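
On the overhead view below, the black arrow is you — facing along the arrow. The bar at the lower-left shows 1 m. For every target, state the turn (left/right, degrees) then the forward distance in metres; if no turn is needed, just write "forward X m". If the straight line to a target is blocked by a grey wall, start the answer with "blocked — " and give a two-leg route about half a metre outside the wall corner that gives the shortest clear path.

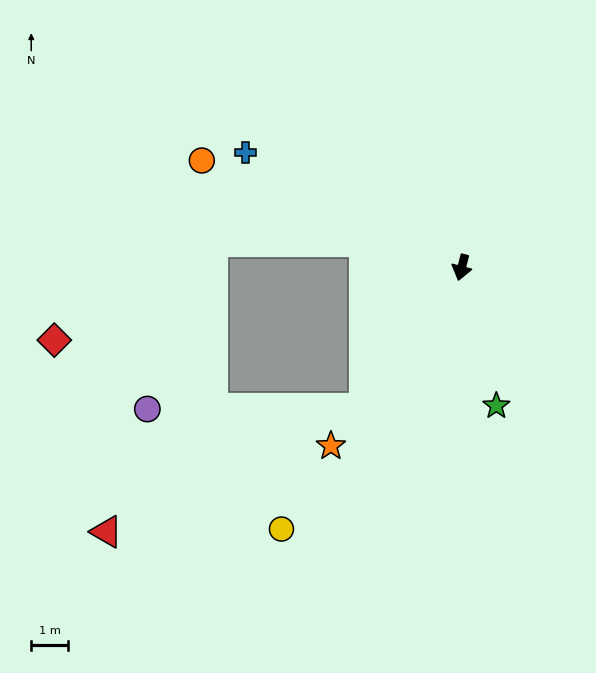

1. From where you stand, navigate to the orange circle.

turn right 98°, forward 7.6 m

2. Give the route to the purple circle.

blocked — turn right 20°, forward 4.7 m, then turn right 56°, forward 5.9 m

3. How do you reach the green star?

turn left 28°, forward 3.9 m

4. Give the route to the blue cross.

turn right 104°, forward 6.6 m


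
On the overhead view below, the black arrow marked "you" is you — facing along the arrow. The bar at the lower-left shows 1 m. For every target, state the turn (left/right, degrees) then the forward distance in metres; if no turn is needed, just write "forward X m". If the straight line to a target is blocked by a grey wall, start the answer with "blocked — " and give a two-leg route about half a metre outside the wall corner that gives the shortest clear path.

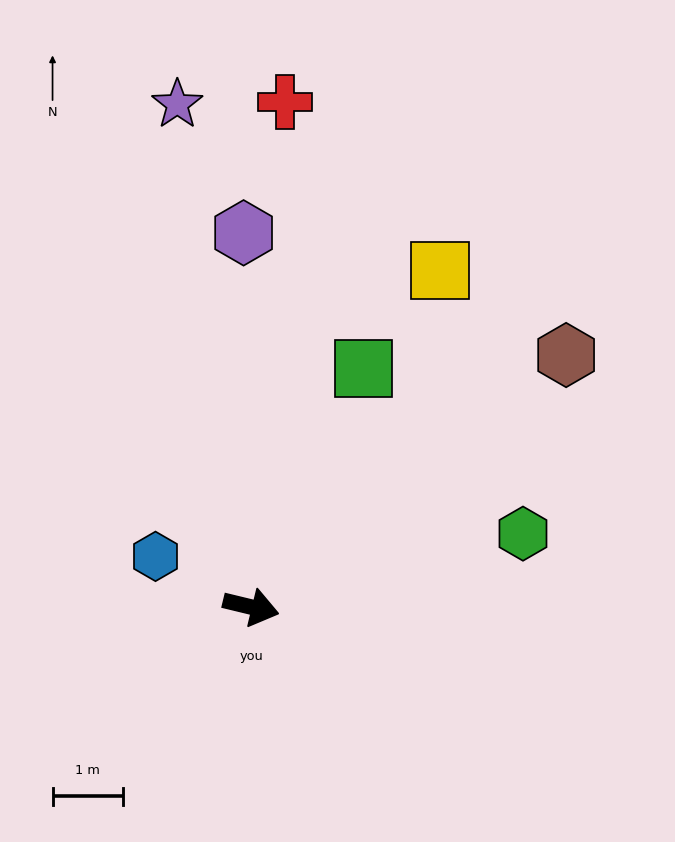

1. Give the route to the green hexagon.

turn left 29°, forward 4.0 m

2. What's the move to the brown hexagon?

turn left 52°, forward 5.7 m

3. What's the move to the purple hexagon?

turn left 105°, forward 5.3 m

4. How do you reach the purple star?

turn left 112°, forward 7.2 m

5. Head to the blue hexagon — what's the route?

turn left 166°, forward 1.5 m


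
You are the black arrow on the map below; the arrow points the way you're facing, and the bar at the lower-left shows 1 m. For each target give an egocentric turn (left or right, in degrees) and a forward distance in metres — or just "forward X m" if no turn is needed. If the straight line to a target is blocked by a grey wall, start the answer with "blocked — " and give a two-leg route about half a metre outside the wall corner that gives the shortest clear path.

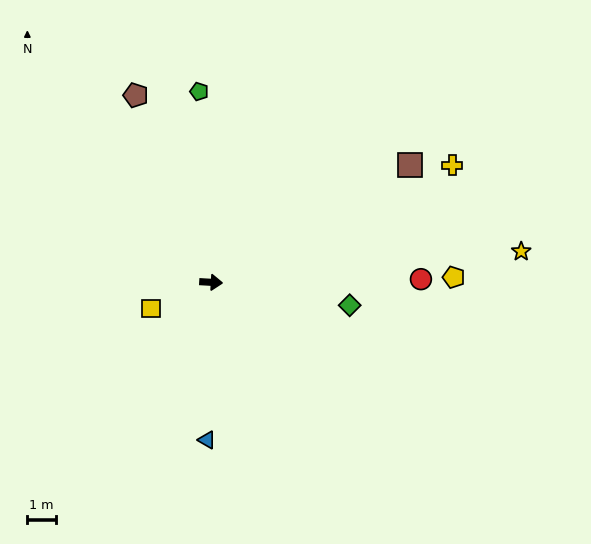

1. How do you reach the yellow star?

turn left 9°, forward 10.9 m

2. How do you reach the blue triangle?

turn right 88°, forward 5.5 m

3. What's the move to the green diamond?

turn right 6°, forward 4.9 m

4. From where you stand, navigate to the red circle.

turn left 4°, forward 7.3 m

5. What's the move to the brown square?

turn left 34°, forward 8.1 m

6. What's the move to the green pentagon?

turn left 97°, forward 6.7 m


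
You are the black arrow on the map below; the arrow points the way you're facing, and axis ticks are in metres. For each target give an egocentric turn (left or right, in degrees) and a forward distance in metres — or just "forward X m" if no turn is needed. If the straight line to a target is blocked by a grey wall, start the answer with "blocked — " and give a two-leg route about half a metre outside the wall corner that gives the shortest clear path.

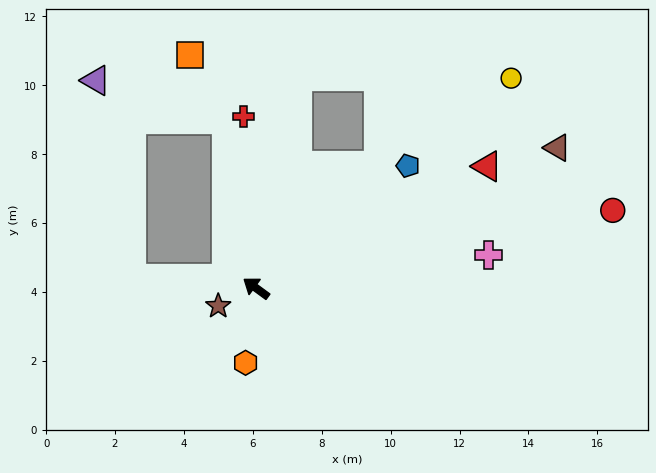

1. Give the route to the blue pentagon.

turn right 105°, forward 5.7 m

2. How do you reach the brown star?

turn left 62°, forward 1.2 m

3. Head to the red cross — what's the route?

turn right 50°, forward 5.0 m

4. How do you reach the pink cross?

turn right 136°, forward 6.8 m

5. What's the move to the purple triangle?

blocked — turn right 44°, forward 5.0 m, then turn left 64°, forward 4.0 m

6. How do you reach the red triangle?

turn right 116°, forward 7.6 m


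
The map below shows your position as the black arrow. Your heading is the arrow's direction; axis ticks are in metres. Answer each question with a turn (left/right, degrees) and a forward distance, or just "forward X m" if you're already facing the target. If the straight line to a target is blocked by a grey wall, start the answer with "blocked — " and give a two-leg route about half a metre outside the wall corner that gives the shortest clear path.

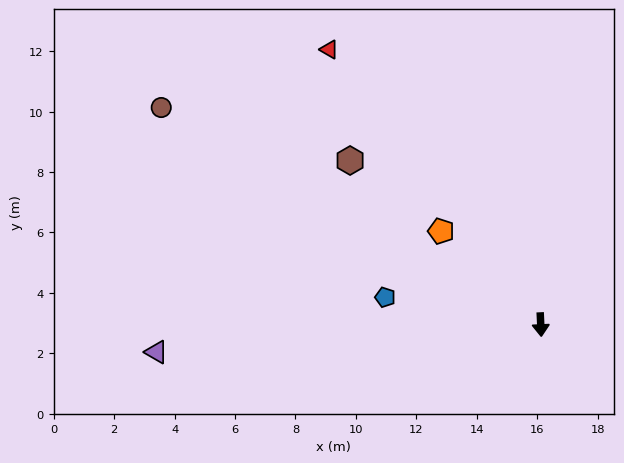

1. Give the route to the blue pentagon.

turn right 103°, forward 5.2 m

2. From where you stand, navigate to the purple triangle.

turn right 89°, forward 12.8 m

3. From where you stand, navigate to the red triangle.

turn right 145°, forward 11.5 m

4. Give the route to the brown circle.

turn right 122°, forward 14.5 m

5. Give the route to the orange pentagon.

turn right 136°, forward 4.5 m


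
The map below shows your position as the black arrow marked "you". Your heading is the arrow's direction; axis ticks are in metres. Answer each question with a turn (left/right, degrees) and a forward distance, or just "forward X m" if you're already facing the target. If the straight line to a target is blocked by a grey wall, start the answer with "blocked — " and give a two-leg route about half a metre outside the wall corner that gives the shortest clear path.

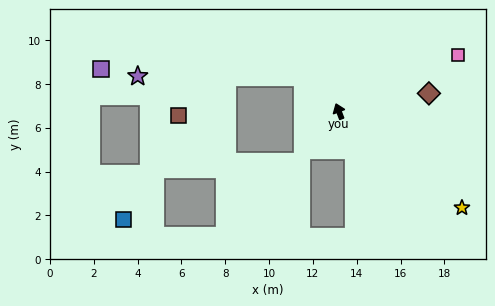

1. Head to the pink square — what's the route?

turn right 86°, forward 6.0 m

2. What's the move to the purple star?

blocked — turn left 25°, forward 2.3 m, then turn left 44°, forward 7.5 m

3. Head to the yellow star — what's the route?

turn right 149°, forward 7.1 m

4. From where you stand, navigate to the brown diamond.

turn right 100°, forward 4.2 m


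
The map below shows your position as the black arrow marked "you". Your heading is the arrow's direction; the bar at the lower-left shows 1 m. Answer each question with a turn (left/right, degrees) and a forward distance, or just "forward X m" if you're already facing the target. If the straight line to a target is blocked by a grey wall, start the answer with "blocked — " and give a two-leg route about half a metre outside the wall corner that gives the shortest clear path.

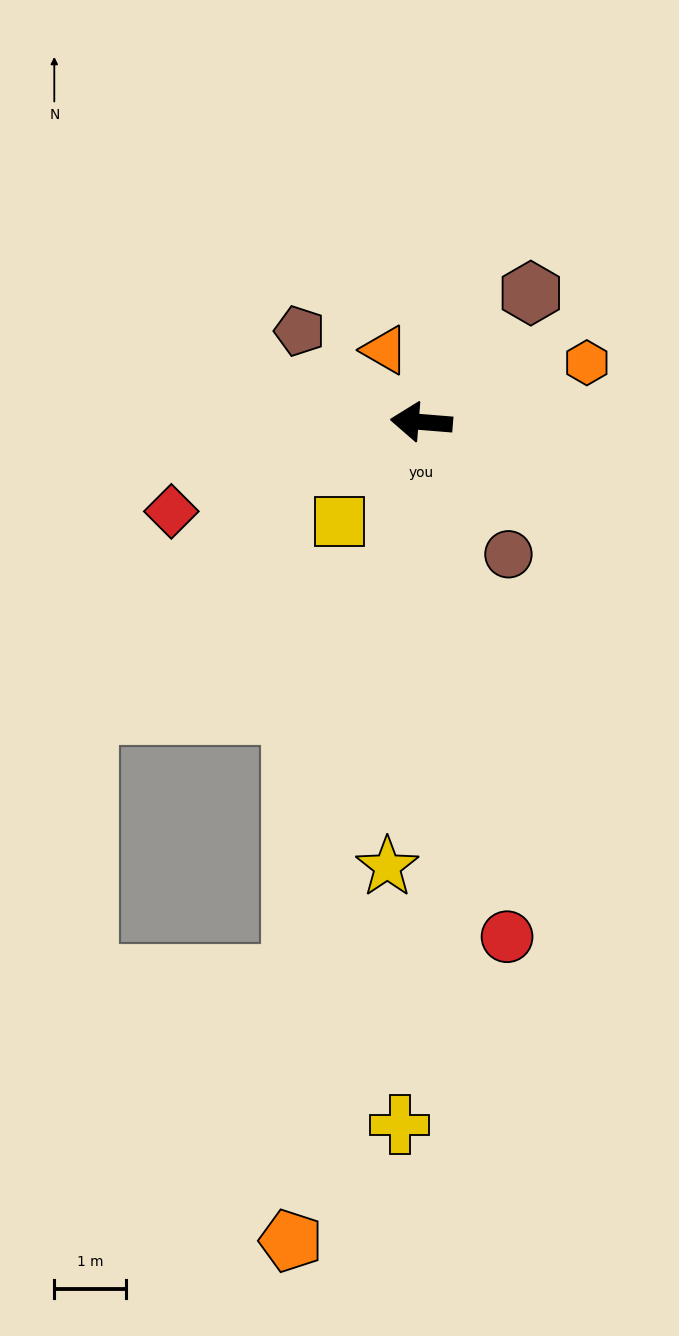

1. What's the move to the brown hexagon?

turn right 126°, forward 2.3 m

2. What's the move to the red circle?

turn left 104°, forward 7.2 m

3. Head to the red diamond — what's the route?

turn left 24°, forward 3.7 m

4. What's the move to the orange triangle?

turn right 58°, forward 1.1 m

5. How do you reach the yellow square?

turn left 55°, forward 1.8 m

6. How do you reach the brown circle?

turn left 128°, forward 2.2 m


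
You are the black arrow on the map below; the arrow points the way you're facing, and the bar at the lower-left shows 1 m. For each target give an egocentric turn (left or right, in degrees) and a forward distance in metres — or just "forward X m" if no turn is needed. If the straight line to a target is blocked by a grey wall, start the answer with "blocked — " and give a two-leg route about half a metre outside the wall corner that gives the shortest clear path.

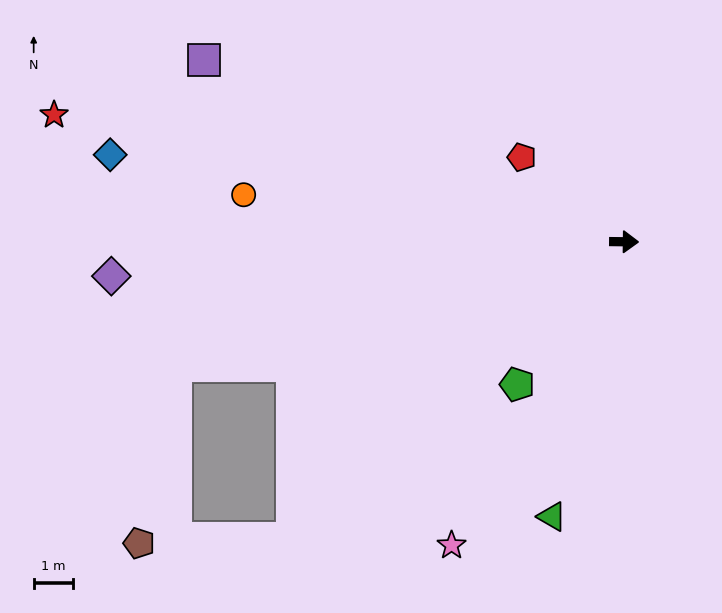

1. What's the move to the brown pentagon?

blocked — turn right 137°, forward 11.4 m, then turn right 41°, forward 3.9 m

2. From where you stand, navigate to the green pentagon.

turn right 126°, forward 4.6 m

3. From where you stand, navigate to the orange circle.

turn left 174°, forward 9.8 m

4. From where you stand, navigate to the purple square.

turn left 157°, forward 11.7 m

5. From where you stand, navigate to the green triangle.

turn right 104°, forward 7.3 m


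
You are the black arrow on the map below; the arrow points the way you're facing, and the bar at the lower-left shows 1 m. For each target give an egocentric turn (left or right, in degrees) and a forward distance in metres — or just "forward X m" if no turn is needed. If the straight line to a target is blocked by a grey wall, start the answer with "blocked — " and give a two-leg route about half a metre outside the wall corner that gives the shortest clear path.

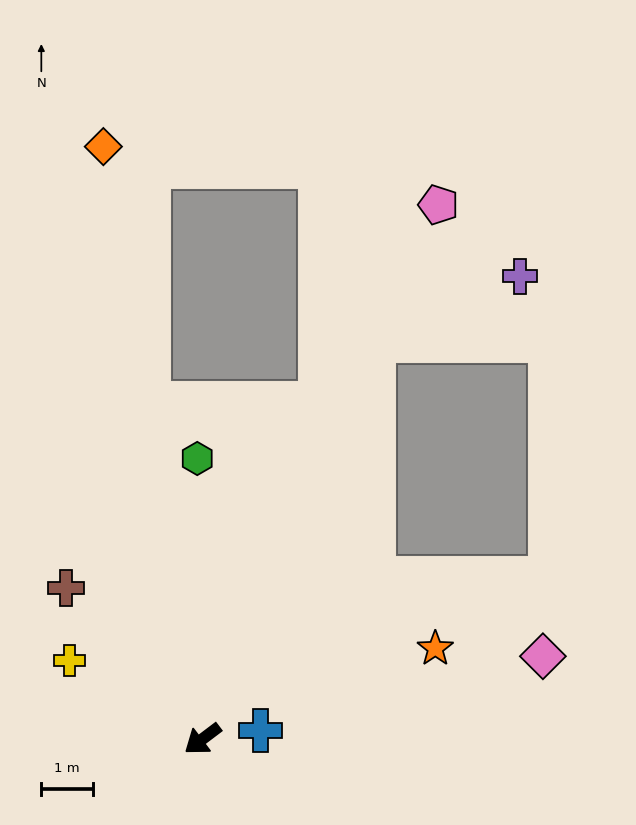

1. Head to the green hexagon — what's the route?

turn right 126°, forward 5.5 m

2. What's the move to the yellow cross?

turn right 68°, forward 3.0 m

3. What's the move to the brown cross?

turn right 85°, forward 4.0 m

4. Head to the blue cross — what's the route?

turn left 151°, forward 1.1 m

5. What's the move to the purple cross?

blocked — turn right 150°, forward 8.4 m, then turn right 43°, forward 3.1 m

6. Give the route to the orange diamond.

turn right 118°, forward 11.7 m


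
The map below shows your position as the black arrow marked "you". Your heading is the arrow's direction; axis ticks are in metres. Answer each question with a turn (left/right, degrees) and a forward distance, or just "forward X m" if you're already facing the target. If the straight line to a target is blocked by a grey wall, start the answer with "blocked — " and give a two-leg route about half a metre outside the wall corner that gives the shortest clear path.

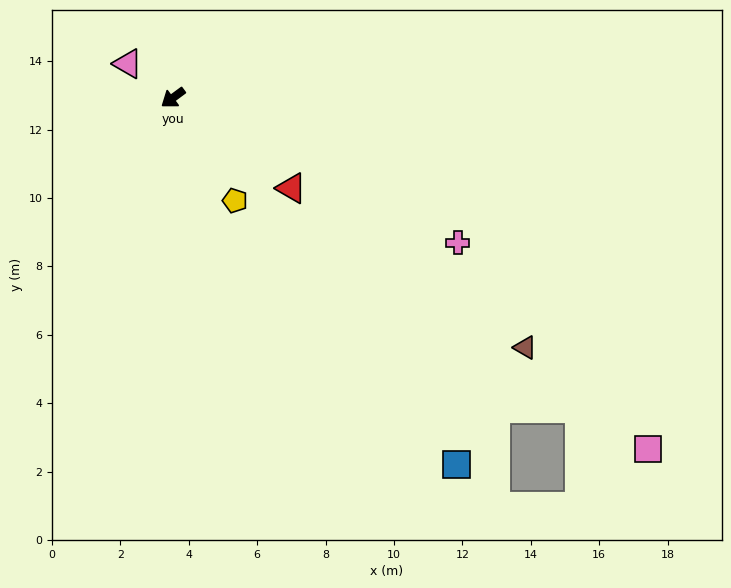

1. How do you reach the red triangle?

turn left 106°, forward 4.4 m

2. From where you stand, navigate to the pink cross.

turn left 117°, forward 9.3 m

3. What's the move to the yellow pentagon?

turn left 85°, forward 3.5 m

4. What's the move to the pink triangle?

turn right 73°, forward 1.7 m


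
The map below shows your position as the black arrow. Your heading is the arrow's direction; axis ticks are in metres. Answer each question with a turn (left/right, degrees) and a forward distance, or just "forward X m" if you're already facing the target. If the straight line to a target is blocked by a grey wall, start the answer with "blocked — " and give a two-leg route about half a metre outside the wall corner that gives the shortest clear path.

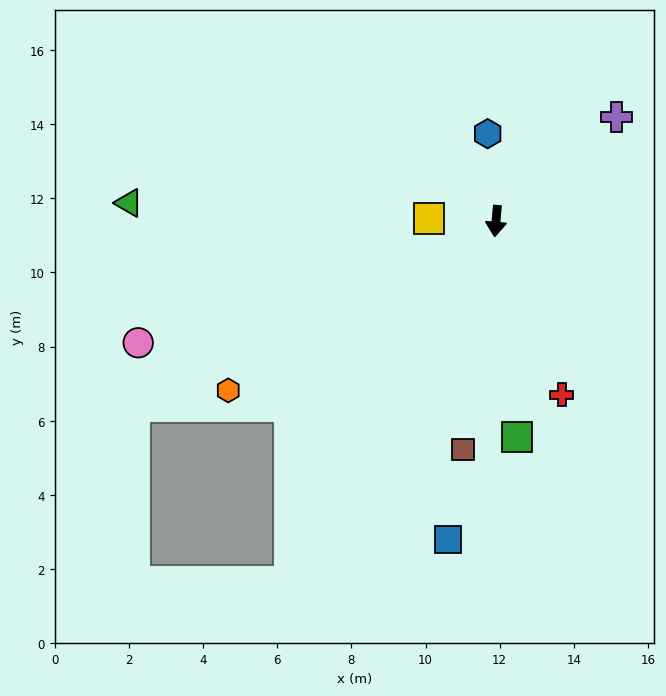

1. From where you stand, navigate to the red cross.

turn left 26°, forward 5.0 m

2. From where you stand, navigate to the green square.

turn left 11°, forward 5.9 m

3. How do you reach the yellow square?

turn right 87°, forward 1.8 m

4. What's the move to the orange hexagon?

turn right 53°, forward 8.5 m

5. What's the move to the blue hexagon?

turn right 170°, forward 2.4 m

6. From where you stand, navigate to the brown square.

turn right 3°, forward 6.2 m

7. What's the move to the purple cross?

turn left 136°, forward 4.3 m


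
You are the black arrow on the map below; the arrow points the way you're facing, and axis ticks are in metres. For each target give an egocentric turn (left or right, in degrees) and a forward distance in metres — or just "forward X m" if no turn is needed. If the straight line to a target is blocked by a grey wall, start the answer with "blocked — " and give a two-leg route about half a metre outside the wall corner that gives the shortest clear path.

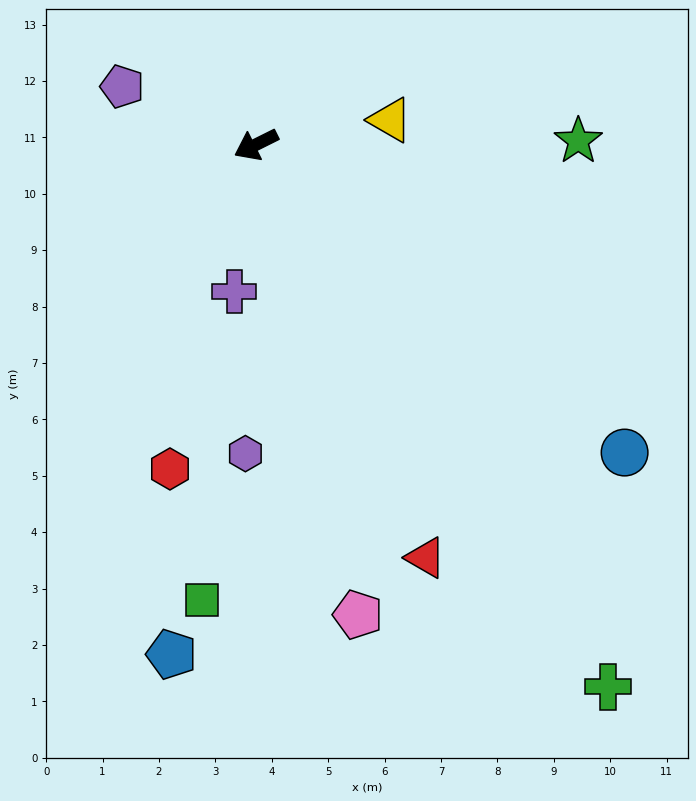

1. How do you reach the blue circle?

turn left 114°, forward 8.5 m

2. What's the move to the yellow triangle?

turn left 164°, forward 2.4 m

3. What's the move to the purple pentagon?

turn right 50°, forward 2.6 m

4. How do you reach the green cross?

turn left 97°, forward 11.5 m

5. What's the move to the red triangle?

turn left 86°, forward 7.9 m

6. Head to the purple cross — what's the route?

turn left 55°, forward 2.6 m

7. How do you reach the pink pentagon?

turn left 76°, forward 8.5 m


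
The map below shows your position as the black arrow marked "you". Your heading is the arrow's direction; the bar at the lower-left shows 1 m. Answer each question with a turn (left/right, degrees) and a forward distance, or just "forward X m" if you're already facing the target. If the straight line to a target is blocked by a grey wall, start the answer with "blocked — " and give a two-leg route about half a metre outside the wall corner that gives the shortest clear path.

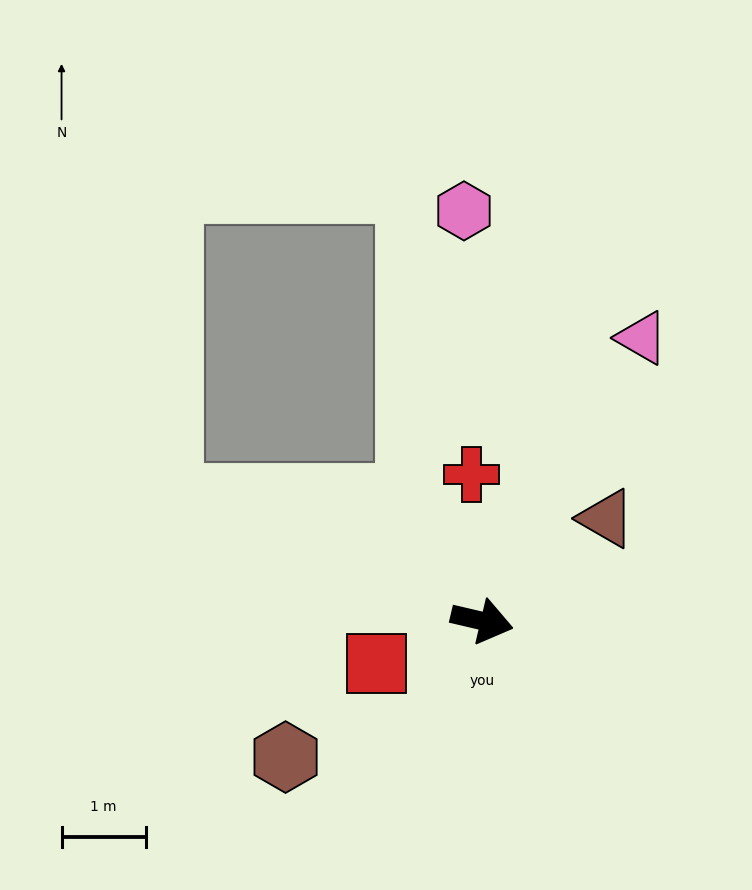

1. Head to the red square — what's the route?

turn right 145°, forward 1.3 m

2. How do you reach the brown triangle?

turn left 53°, forward 1.9 m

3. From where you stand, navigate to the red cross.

turn left 107°, forward 1.7 m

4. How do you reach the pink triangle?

turn left 74°, forward 3.9 m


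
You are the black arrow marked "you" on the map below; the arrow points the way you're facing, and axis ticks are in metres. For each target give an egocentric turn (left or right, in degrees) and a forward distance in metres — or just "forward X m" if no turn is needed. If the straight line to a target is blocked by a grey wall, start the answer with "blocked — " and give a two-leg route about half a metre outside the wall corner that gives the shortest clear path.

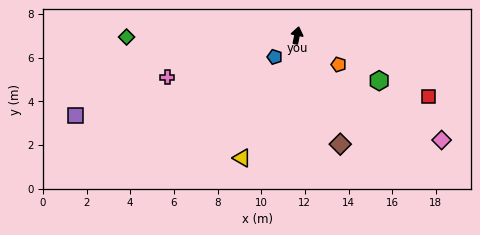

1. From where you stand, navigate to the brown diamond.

turn right 147°, forward 5.4 m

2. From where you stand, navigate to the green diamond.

turn left 102°, forward 7.8 m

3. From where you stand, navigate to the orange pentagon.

turn right 114°, forward 2.3 m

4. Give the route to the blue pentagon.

turn left 145°, forward 1.4 m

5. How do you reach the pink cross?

turn left 119°, forward 6.3 m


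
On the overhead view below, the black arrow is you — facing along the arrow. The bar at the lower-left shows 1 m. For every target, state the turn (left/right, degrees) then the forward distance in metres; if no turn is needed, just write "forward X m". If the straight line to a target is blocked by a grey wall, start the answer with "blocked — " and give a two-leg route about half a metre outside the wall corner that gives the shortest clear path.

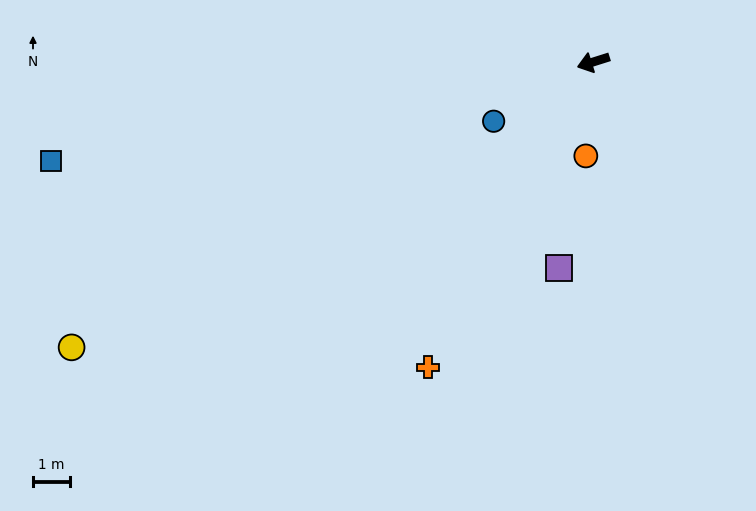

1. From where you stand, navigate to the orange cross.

turn left 44°, forward 9.4 m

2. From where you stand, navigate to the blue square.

turn right 7°, forward 15.0 m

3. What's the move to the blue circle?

turn left 13°, forward 3.2 m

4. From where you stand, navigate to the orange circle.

turn left 68°, forward 2.6 m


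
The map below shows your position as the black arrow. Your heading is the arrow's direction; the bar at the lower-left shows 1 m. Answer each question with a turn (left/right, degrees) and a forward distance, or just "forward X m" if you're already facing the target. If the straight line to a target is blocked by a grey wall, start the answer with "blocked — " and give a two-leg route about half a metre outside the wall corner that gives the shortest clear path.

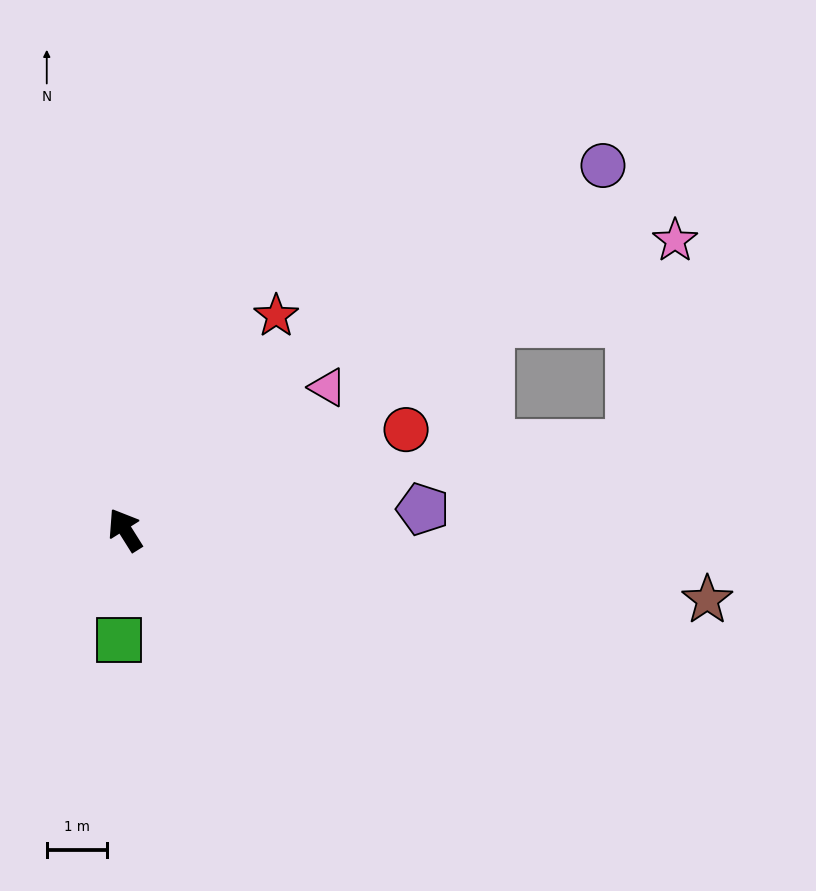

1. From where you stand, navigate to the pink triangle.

turn right 87°, forward 4.1 m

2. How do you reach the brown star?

turn right 129°, forward 9.8 m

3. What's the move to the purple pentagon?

turn right 118°, forward 5.0 m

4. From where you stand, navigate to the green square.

turn left 145°, forward 1.8 m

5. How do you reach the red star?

turn right 67°, forward 4.4 m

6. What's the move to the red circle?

turn right 103°, forward 5.0 m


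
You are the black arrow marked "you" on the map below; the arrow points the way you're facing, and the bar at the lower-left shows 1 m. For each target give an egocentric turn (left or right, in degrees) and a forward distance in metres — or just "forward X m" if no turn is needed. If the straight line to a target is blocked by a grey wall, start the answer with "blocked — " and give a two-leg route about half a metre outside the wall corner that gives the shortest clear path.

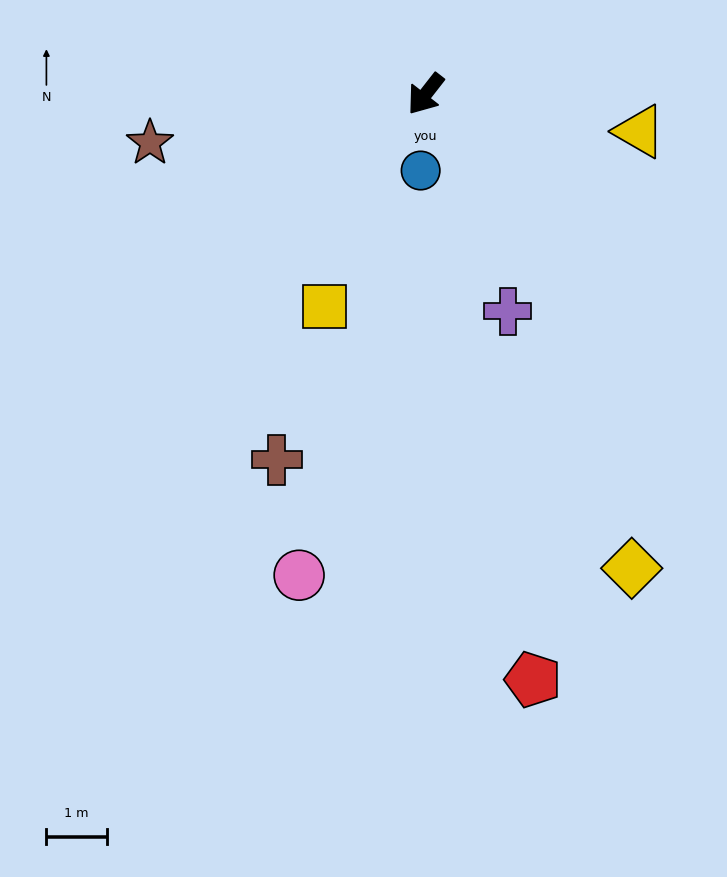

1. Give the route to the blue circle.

turn left 34°, forward 1.3 m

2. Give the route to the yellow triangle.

turn left 118°, forward 3.6 m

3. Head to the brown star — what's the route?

turn right 42°, forward 4.6 m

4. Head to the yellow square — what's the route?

turn left 13°, forward 3.9 m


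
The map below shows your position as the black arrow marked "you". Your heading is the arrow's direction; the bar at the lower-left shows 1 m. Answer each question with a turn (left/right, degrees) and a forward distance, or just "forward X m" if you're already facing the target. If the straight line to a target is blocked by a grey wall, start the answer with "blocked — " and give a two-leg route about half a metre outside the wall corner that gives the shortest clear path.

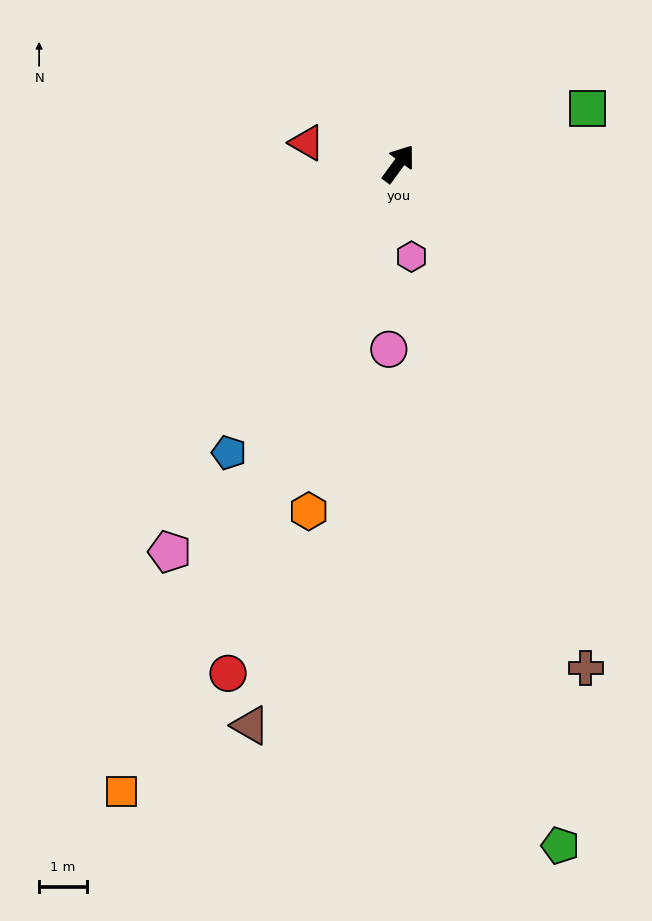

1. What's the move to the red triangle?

turn left 113°, forward 2.0 m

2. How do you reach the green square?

turn right 38°, forward 4.1 m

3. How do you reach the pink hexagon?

turn right 136°, forward 2.0 m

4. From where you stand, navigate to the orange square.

turn right 168°, forward 14.4 m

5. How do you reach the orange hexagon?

turn right 158°, forward 7.5 m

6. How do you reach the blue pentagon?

turn right 174°, forward 7.0 m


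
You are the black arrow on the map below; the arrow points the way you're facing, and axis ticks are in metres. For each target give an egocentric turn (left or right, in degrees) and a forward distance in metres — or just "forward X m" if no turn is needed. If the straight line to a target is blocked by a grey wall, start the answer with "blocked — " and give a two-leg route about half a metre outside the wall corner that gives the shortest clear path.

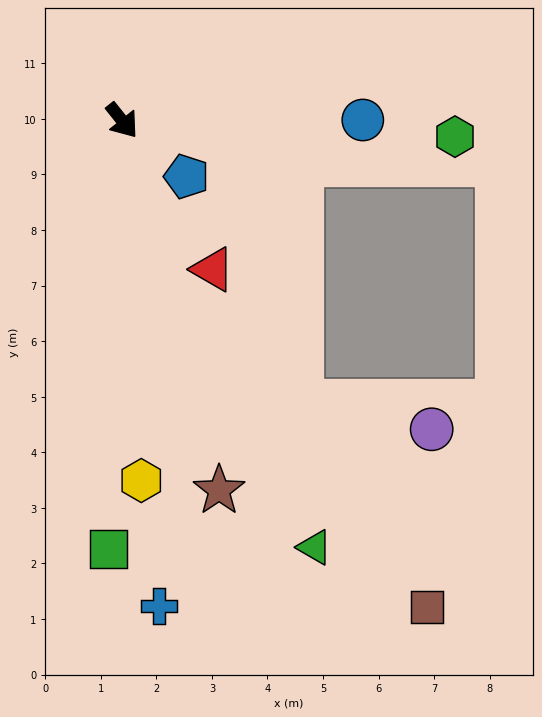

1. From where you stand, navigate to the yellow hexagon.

turn right 36°, forward 6.5 m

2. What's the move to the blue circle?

turn left 52°, forward 4.3 m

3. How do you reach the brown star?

turn right 24°, forward 6.9 m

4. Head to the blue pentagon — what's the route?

turn left 10°, forward 1.5 m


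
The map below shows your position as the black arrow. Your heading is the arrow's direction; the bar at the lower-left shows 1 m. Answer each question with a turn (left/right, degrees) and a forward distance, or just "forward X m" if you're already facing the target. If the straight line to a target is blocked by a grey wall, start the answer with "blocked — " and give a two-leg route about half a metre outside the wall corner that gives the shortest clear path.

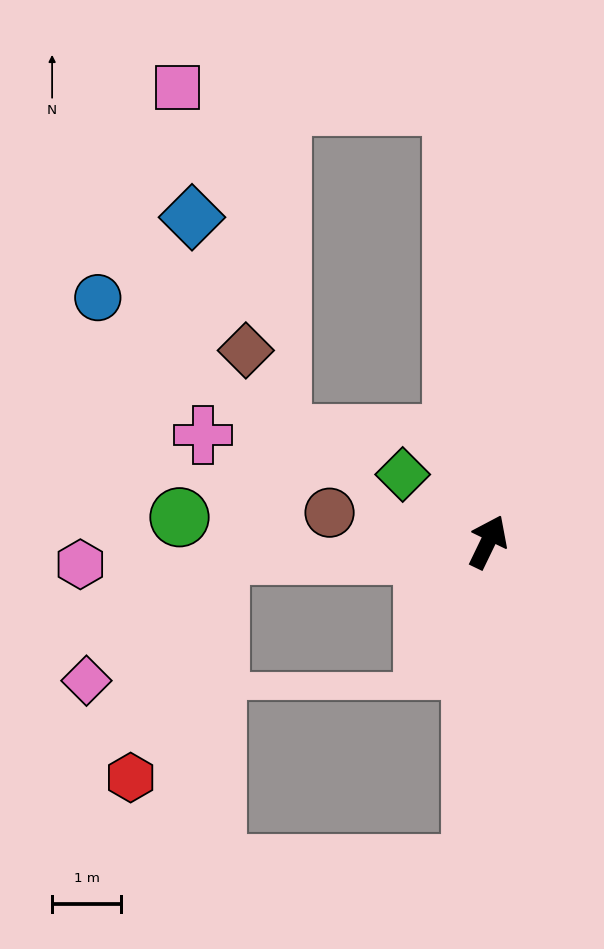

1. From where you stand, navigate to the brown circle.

turn left 105°, forward 2.3 m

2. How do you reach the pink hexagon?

turn left 119°, forward 5.9 m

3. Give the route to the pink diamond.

blocked — turn left 119°, forward 3.9 m, then turn left 40°, forward 2.7 m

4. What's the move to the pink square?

blocked — turn left 31°, forward 6.3 m, then turn left 81°, forward 4.0 m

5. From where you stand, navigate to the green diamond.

turn left 78°, forward 1.6 m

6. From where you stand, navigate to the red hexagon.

blocked — turn left 119°, forward 3.9 m, then turn left 65°, forward 3.5 m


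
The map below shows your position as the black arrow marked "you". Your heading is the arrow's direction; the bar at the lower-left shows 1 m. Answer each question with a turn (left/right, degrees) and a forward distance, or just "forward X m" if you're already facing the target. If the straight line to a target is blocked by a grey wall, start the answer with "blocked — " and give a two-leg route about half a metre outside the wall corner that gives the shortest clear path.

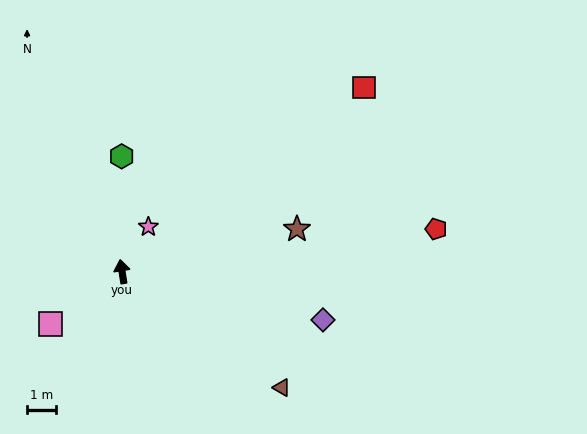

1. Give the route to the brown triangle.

turn right 135°, forward 6.8 m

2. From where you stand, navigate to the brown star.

turn right 85°, forward 6.2 m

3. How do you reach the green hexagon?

turn right 9°, forward 4.0 m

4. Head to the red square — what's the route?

turn right 62°, forward 10.4 m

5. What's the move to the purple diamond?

turn right 113°, forward 7.1 m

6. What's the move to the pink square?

turn left 117°, forward 3.0 m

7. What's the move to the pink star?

turn right 40°, forward 1.8 m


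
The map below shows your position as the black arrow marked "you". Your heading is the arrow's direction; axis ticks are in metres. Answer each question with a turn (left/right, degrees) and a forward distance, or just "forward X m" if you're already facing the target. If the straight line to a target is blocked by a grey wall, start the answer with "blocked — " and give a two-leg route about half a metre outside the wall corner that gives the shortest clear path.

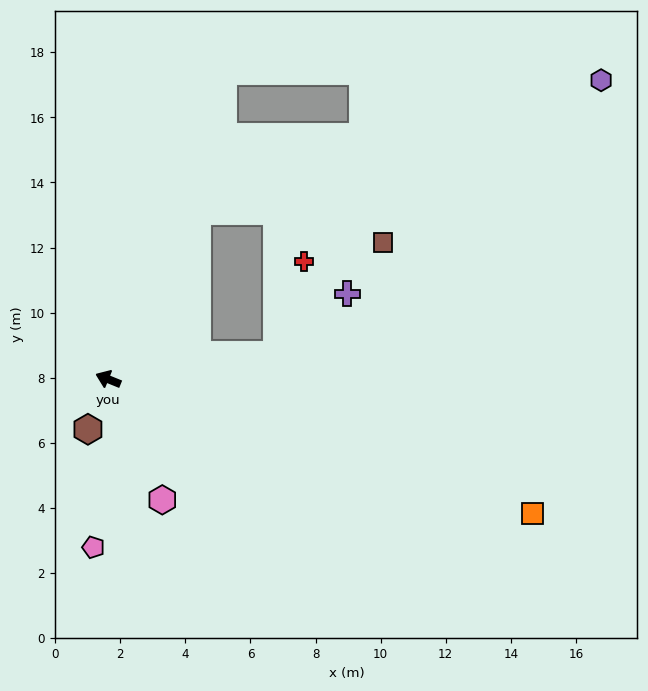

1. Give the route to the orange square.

turn right 175°, forward 13.7 m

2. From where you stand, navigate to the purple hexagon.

blocked — turn right 96°, forward 5.8 m, then turn right 44°, forward 13.0 m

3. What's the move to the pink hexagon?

turn left 136°, forward 4.1 m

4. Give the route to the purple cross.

blocked — turn right 150°, forward 5.2 m, then turn left 33°, forward 2.9 m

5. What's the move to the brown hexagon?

turn left 90°, forward 1.7 m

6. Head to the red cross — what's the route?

blocked — turn right 150°, forward 5.2 m, then turn left 66°, forward 3.0 m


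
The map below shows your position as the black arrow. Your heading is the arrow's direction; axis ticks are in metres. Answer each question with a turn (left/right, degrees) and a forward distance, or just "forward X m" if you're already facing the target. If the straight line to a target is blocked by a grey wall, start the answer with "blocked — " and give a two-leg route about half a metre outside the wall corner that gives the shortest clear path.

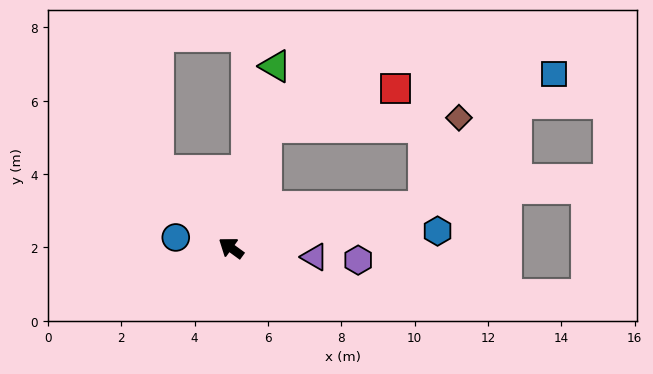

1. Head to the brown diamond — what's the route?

blocked — turn right 132°, forward 5.4 m, then turn left 56°, forward 2.6 m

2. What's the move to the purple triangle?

turn right 150°, forward 2.3 m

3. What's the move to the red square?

blocked — turn right 71°, forward 3.4 m, then turn right 56°, forward 3.7 m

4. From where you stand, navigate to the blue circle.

turn left 25°, forward 1.5 m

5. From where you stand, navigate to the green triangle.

turn right 68°, forward 5.1 m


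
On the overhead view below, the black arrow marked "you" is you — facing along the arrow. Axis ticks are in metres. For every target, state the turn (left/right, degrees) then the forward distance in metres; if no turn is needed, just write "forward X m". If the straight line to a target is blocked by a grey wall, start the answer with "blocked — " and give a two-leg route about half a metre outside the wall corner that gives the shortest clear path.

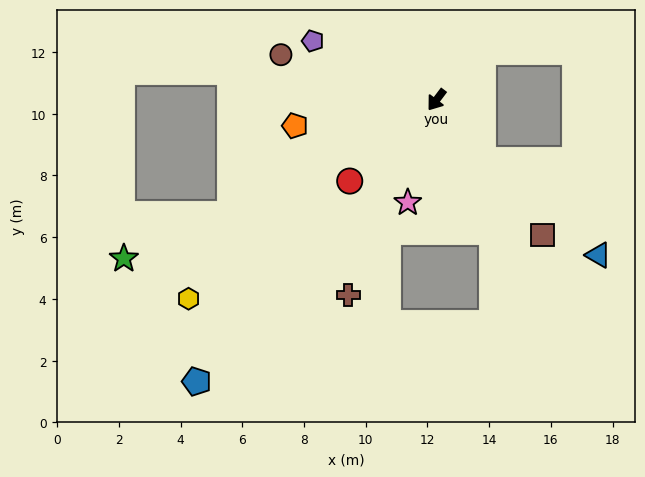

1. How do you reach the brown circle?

turn right 69°, forward 5.2 m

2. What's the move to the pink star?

turn left 21°, forward 3.5 m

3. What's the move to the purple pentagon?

turn right 78°, forward 4.4 m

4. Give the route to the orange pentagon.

turn right 43°, forward 4.7 m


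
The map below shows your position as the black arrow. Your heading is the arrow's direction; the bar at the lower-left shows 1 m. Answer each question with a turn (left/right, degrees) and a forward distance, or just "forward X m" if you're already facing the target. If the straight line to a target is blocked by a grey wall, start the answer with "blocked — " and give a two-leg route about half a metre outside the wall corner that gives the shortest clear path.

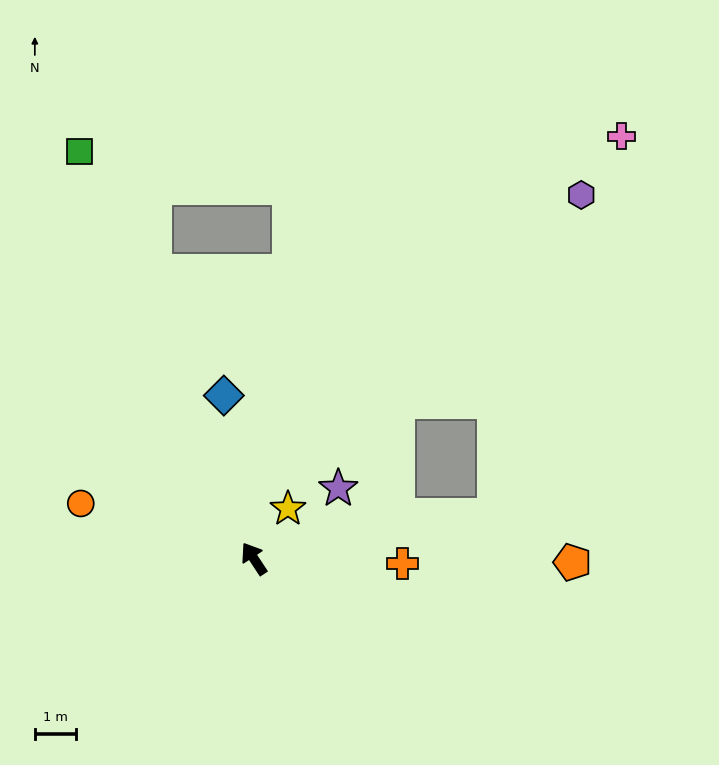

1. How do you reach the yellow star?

turn right 68°, forward 1.5 m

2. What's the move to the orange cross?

turn right 125°, forward 3.6 m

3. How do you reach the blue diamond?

turn right 23°, forward 4.1 m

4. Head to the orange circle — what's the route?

turn left 39°, forward 4.4 m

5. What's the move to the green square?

turn right 10°, forward 10.8 m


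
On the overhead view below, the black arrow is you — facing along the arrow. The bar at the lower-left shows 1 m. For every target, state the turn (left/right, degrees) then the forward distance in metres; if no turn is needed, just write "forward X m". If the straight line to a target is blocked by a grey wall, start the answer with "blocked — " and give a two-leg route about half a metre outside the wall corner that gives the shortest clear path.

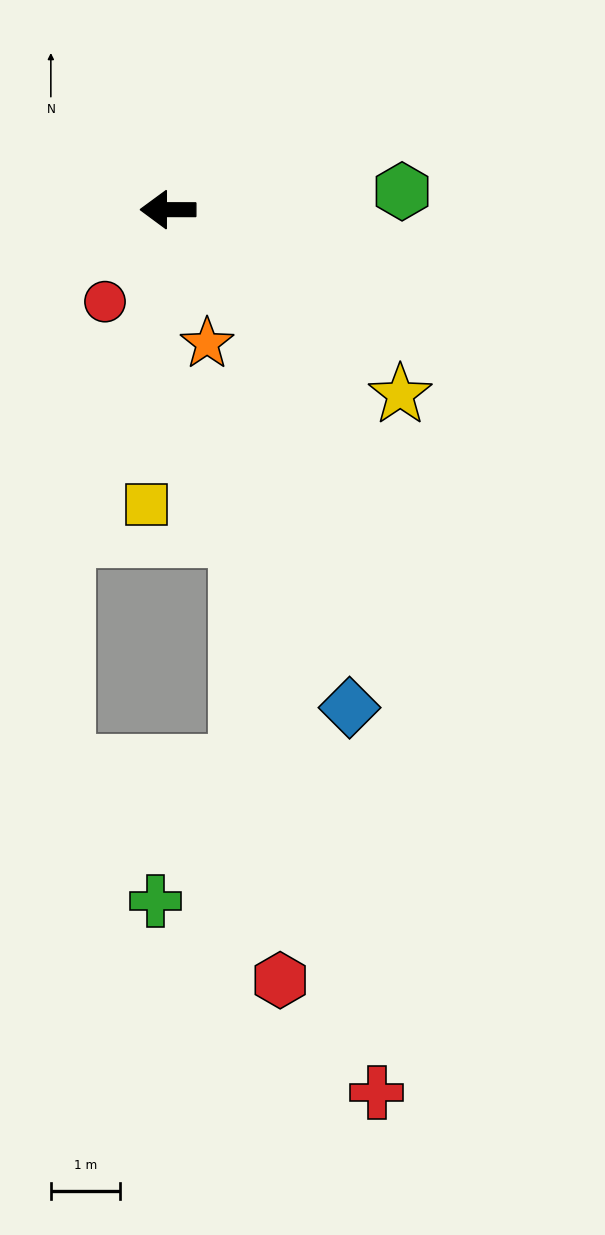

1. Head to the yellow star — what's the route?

turn left 142°, forward 4.3 m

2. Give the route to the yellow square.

turn left 86°, forward 4.3 m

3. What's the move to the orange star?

turn left 106°, forward 2.0 m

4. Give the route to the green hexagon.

turn right 175°, forward 3.4 m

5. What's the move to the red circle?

turn left 56°, forward 1.6 m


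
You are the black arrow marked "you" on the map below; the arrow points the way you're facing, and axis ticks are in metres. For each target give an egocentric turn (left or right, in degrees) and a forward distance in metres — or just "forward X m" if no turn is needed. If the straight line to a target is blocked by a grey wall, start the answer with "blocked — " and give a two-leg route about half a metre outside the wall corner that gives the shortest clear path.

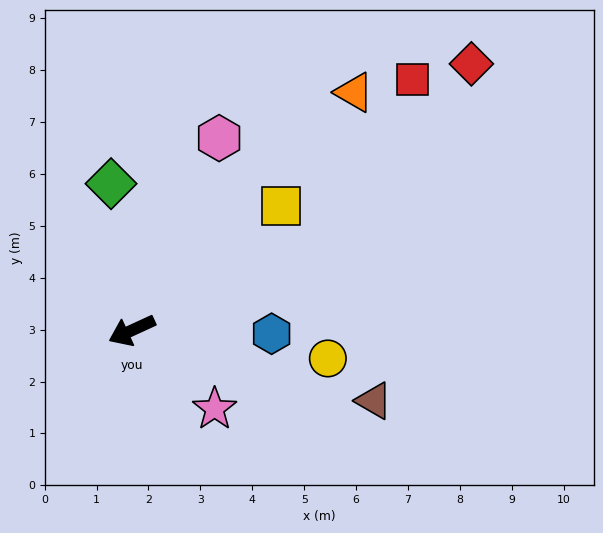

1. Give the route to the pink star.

turn left 112°, forward 2.2 m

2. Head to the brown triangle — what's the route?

turn left 139°, forward 4.9 m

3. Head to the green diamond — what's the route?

turn right 107°, forward 2.9 m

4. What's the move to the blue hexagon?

turn left 154°, forward 2.7 m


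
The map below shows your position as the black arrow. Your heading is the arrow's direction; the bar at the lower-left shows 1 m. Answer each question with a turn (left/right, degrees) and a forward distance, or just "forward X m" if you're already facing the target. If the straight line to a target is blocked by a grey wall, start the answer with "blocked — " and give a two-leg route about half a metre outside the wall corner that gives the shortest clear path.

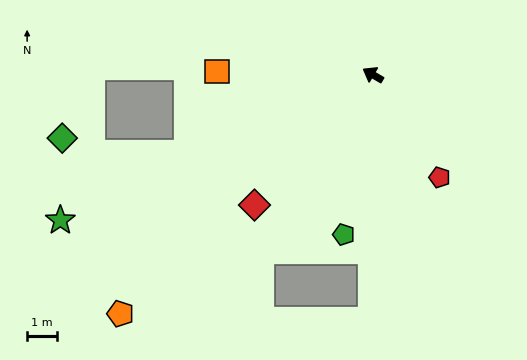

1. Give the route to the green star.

turn left 55°, forward 11.4 m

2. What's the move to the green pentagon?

turn left 110°, forward 5.4 m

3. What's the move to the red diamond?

turn left 78°, forward 5.8 m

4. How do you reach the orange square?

turn left 29°, forward 5.2 m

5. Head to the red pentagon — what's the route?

turn left 153°, forward 4.1 m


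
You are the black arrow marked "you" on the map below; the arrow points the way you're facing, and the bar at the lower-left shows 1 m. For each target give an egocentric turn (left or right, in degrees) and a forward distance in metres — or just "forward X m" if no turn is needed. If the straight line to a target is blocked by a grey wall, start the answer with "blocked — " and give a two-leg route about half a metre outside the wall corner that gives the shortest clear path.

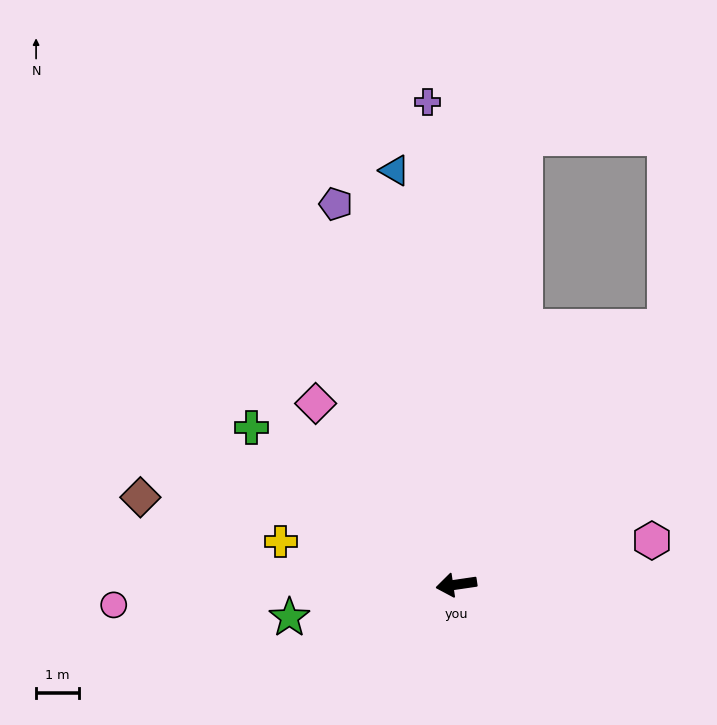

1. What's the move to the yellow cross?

turn right 22°, forward 4.2 m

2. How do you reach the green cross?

turn right 46°, forward 6.0 m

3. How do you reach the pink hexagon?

turn right 176°, forward 4.6 m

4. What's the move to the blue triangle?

turn right 90°, forward 9.7 m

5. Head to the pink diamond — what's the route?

turn right 61°, forward 5.3 m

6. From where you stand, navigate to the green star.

turn left 3°, forward 3.9 m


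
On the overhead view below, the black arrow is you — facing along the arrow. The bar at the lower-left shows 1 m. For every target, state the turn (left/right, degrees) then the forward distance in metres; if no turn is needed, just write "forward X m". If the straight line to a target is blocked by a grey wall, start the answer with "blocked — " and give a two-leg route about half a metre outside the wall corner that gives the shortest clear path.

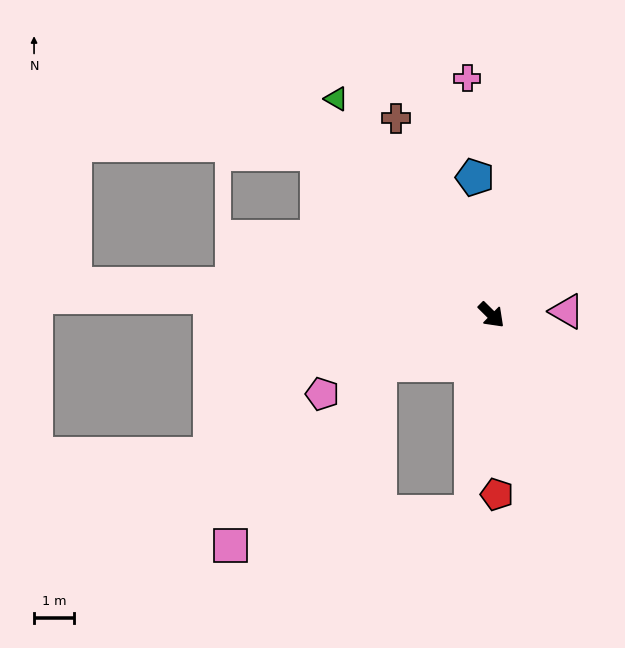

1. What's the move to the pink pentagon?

turn right 110°, forward 4.7 m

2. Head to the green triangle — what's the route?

turn left 170°, forward 6.7 m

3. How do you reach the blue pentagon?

turn left 142°, forward 3.5 m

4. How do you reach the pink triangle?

turn left 47°, forward 1.9 m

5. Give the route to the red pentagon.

turn right 44°, forward 4.5 m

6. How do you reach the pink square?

blocked — turn right 111°, forward 3.1 m, then turn left 26°, forward 5.9 m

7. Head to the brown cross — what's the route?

turn left 161°, forward 5.5 m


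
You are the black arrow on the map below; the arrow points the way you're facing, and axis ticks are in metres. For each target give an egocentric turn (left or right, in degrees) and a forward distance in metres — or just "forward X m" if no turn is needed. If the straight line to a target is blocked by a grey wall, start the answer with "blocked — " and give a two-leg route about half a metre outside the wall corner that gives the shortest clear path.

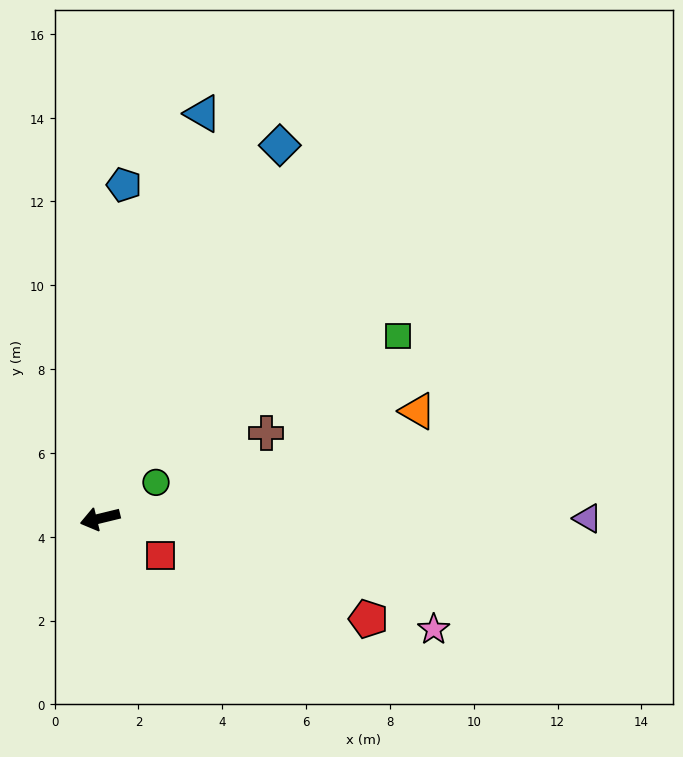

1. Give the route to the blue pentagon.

turn right 108°, forward 8.0 m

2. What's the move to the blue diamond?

turn right 129°, forward 9.9 m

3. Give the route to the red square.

turn left 134°, forward 1.7 m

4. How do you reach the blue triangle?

turn right 118°, forward 10.0 m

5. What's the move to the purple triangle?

turn left 166°, forward 11.6 m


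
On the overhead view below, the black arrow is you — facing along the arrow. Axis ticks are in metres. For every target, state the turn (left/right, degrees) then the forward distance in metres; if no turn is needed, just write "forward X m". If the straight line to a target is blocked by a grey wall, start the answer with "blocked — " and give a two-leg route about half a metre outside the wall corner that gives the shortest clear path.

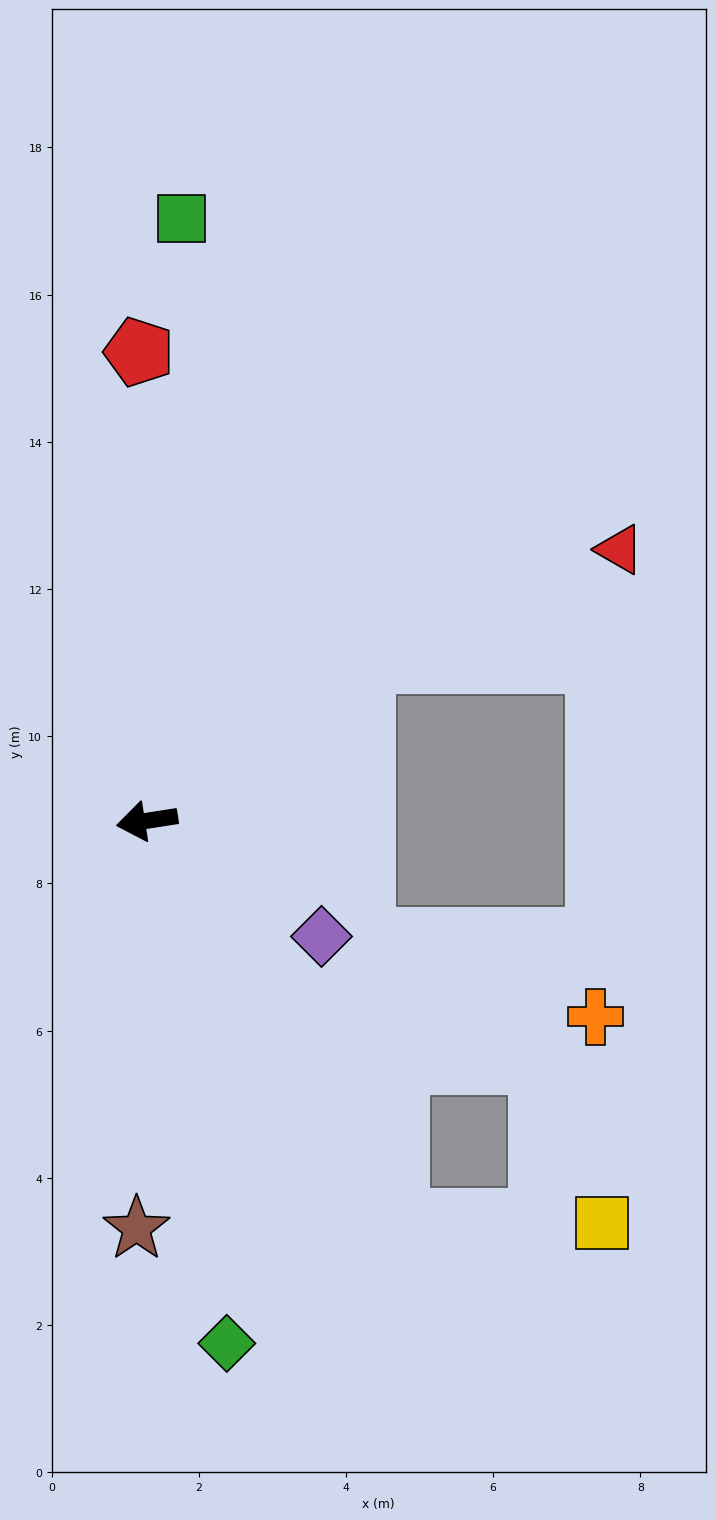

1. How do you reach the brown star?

turn left 80°, forward 5.5 m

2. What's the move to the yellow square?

blocked — turn left 113°, forward 6.4 m, then turn left 58°, forward 2.8 m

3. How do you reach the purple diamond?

turn left 138°, forward 2.8 m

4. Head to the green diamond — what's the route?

turn left 90°, forward 7.2 m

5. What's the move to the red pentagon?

turn right 98°, forward 6.4 m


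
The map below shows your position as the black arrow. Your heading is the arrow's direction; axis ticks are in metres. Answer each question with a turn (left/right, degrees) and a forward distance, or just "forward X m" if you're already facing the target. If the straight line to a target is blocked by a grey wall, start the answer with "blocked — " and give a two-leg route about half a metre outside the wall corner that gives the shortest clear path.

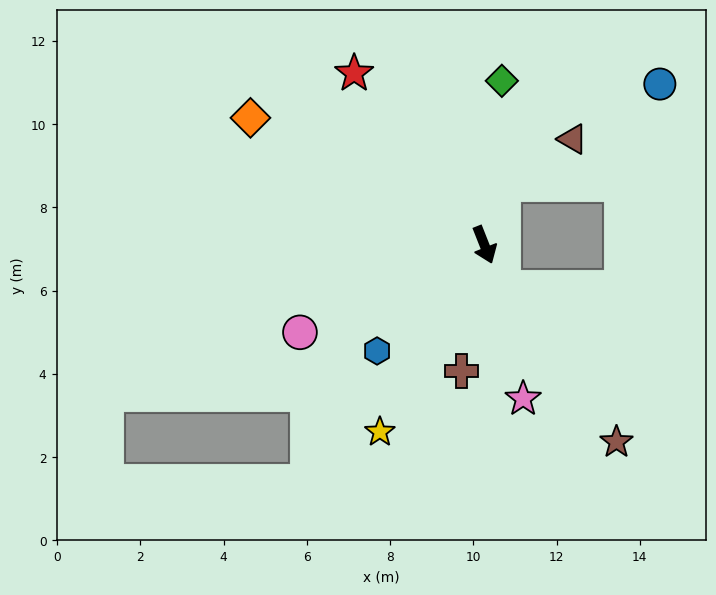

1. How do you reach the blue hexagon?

turn right 67°, forward 3.6 m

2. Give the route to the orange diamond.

turn right 140°, forward 6.4 m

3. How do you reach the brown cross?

turn right 32°, forward 3.1 m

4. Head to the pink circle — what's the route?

turn right 86°, forward 4.9 m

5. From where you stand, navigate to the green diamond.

turn left 152°, forward 4.0 m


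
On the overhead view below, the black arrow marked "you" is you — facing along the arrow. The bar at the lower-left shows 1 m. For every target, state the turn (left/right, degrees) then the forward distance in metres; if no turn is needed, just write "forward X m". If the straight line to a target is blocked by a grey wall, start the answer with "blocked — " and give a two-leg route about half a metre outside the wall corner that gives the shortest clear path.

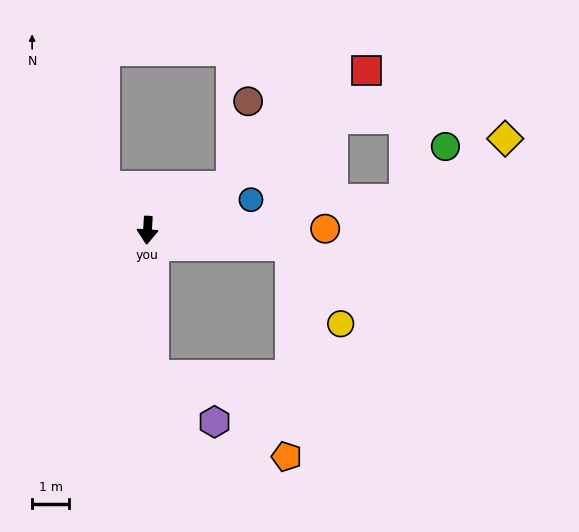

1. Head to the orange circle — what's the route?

turn left 94°, forward 4.8 m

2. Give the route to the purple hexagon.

blocked — turn left 6°, forward 3.9 m, then turn left 51°, forward 2.1 m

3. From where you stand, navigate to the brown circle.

blocked — turn left 121°, forward 2.6 m, then turn left 52°, forward 2.4 m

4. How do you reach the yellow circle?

blocked — turn left 87°, forward 3.9 m, then turn right 51°, forward 2.5 m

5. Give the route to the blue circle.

turn left 110°, forward 2.9 m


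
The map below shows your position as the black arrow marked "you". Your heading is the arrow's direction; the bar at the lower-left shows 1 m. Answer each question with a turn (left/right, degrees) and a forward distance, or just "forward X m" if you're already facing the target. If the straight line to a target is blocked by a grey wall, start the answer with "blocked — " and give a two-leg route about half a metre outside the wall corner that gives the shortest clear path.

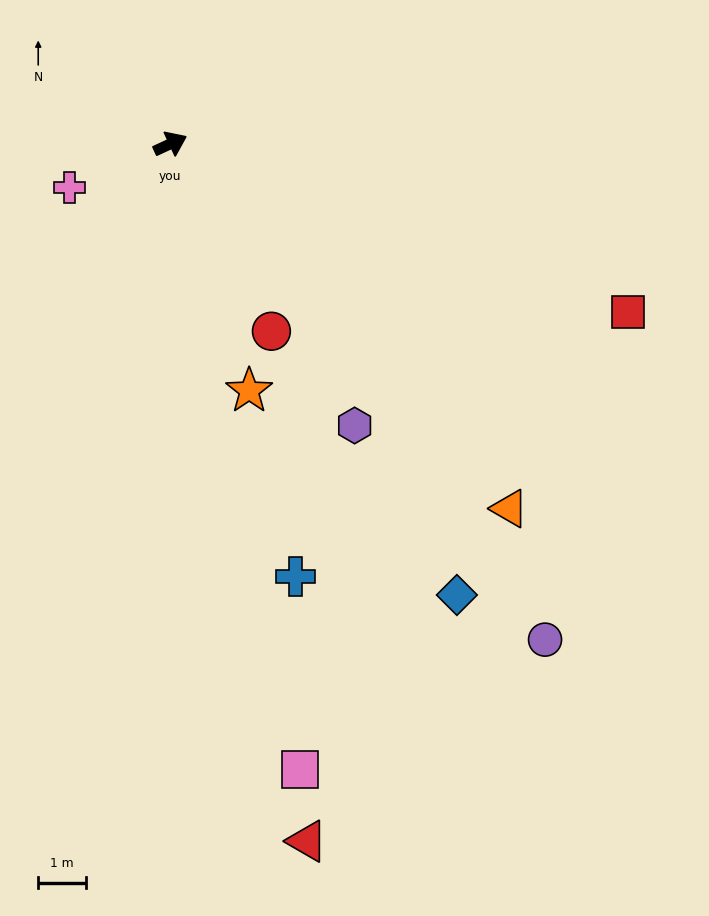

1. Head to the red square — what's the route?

turn right 45°, forward 10.3 m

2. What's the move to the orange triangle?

turn right 72°, forward 10.5 m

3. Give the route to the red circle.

turn right 86°, forward 4.5 m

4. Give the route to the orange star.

turn right 97°, forward 5.5 m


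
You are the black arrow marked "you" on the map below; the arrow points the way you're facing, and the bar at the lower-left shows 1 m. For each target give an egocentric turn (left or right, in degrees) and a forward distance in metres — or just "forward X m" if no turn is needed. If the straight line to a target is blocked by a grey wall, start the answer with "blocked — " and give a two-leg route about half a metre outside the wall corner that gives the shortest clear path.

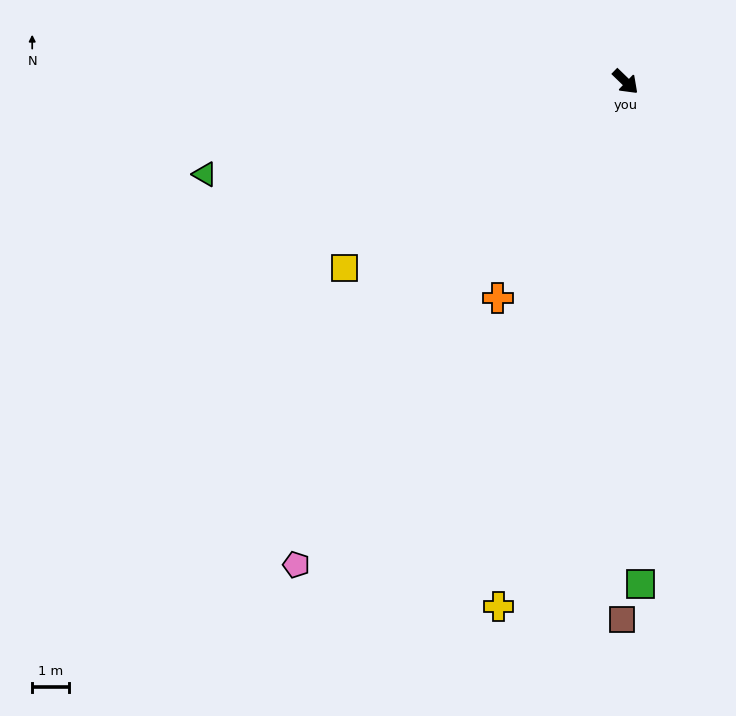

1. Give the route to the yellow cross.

turn right 60°, forward 14.9 m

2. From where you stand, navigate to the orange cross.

turn right 77°, forward 6.9 m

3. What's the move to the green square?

turn right 44°, forward 13.8 m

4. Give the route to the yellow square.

turn right 102°, forward 9.3 m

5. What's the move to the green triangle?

turn right 124°, forward 11.9 m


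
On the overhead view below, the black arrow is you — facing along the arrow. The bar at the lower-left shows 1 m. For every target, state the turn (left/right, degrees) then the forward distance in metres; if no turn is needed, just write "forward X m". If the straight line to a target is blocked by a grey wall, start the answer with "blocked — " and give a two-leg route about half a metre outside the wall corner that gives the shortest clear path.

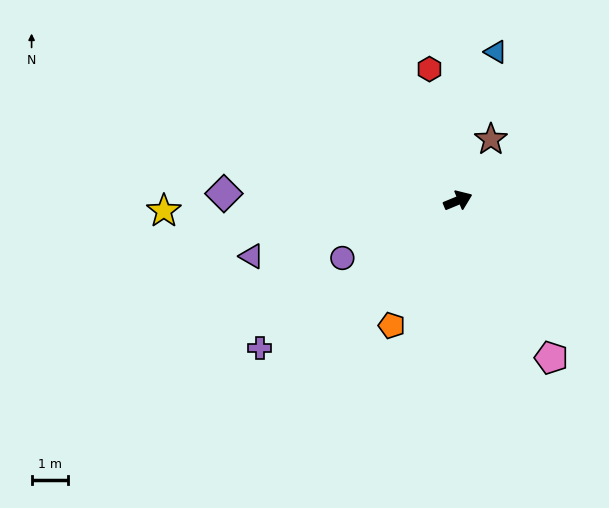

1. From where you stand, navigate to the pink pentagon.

turn right 82°, forward 5.1 m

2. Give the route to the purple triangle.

turn left 173°, forward 5.9 m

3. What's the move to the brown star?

turn left 39°, forward 1.9 m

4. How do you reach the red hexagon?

turn left 80°, forward 3.7 m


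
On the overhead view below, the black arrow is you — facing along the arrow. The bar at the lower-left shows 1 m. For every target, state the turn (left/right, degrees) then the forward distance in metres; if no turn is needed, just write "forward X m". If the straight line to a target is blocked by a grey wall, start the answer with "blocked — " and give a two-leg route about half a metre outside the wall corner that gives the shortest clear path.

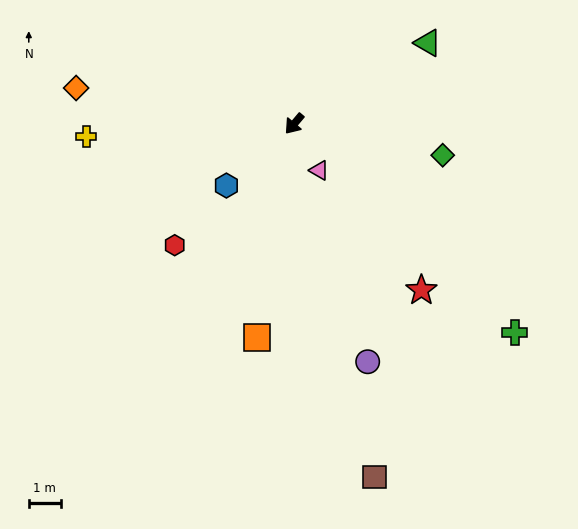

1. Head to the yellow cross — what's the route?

turn right 46°, forward 6.5 m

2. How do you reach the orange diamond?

turn right 59°, forward 6.9 m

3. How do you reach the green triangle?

turn left 161°, forward 4.9 m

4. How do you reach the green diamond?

turn left 118°, forward 4.7 m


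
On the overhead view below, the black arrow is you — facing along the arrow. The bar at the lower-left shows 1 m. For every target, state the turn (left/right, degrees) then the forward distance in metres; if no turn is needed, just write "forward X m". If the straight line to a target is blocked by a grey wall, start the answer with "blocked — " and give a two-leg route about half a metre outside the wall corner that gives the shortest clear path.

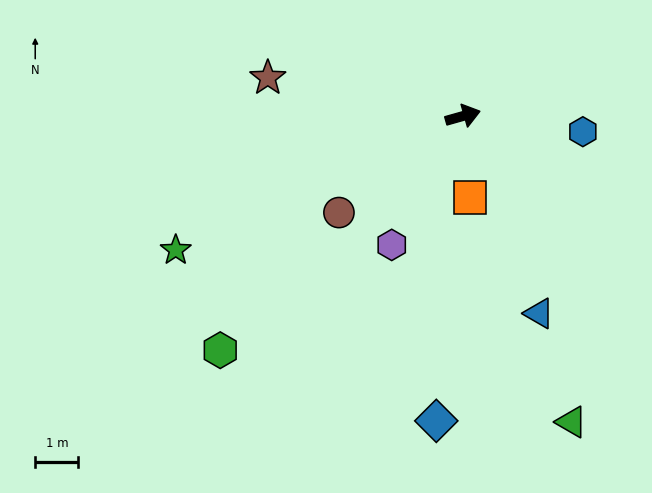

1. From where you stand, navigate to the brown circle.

turn right 158°, forward 3.6 m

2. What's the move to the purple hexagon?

turn right 135°, forward 3.4 m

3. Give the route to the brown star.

turn left 153°, forward 4.6 m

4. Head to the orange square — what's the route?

turn right 101°, forward 1.9 m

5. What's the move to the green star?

turn right 171°, forward 7.3 m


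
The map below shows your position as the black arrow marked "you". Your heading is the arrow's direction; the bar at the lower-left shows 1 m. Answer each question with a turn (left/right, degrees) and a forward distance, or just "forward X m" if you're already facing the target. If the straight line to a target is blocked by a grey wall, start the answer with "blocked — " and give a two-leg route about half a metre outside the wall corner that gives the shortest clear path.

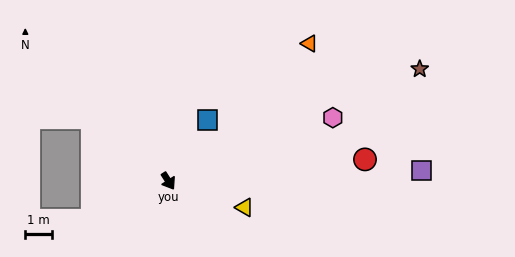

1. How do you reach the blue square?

turn left 115°, forward 2.7 m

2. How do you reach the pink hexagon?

turn left 79°, forward 6.6 m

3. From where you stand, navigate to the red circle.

turn left 64°, forward 7.4 m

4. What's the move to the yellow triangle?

turn left 38°, forward 3.0 m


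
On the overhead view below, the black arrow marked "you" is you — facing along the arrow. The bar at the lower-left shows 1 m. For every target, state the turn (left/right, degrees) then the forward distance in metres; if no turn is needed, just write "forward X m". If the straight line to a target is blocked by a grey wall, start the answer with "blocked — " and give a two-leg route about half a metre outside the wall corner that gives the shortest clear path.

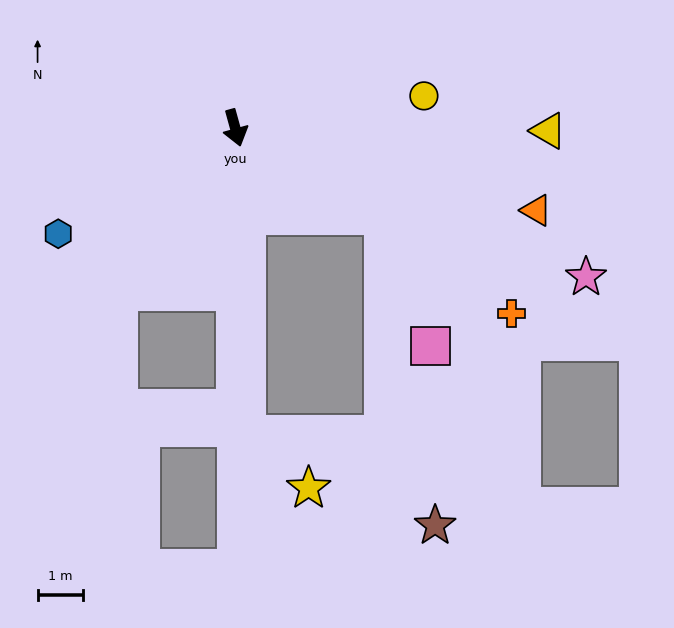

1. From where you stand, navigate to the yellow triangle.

turn left 74°, forward 6.9 m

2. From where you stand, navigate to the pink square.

blocked — turn left 44°, forward 3.8 m, then turn right 40°, forward 3.0 m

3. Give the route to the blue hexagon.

turn right 75°, forward 4.5 m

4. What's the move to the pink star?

turn left 52°, forward 8.3 m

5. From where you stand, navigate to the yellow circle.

turn left 84°, forward 4.2 m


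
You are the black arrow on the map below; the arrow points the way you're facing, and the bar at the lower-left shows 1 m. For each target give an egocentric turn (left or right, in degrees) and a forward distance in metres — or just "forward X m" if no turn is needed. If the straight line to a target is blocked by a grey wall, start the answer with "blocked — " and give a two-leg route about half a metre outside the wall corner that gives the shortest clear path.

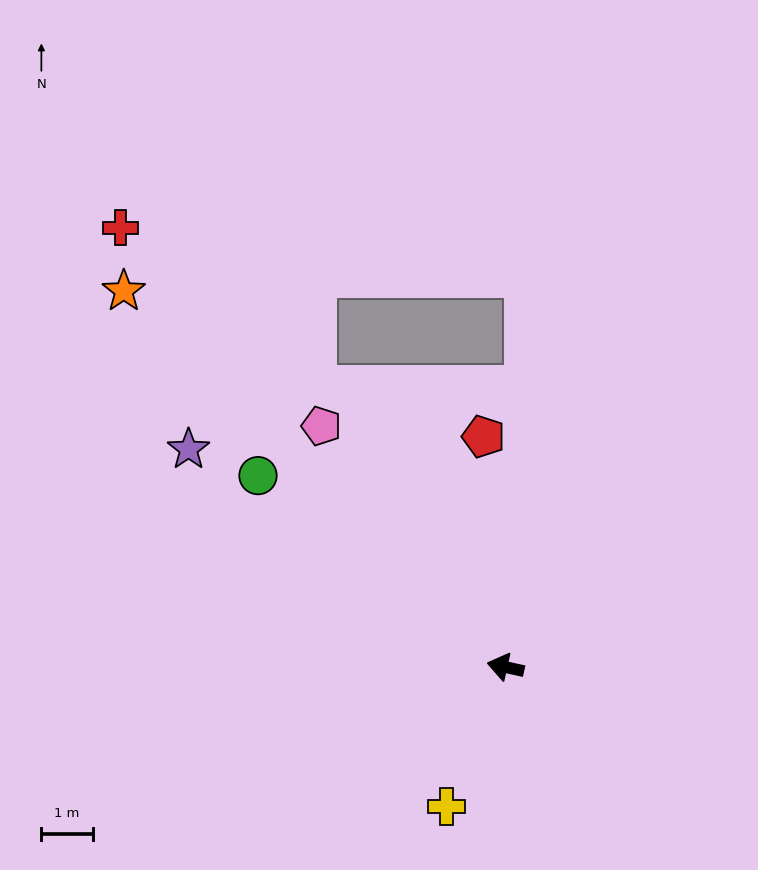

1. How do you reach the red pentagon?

turn right 72°, forward 4.5 m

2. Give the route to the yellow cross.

turn left 80°, forward 2.9 m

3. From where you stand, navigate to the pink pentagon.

turn right 40°, forward 5.9 m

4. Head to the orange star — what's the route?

turn right 32°, forward 10.4 m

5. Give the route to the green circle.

turn right 25°, forward 6.1 m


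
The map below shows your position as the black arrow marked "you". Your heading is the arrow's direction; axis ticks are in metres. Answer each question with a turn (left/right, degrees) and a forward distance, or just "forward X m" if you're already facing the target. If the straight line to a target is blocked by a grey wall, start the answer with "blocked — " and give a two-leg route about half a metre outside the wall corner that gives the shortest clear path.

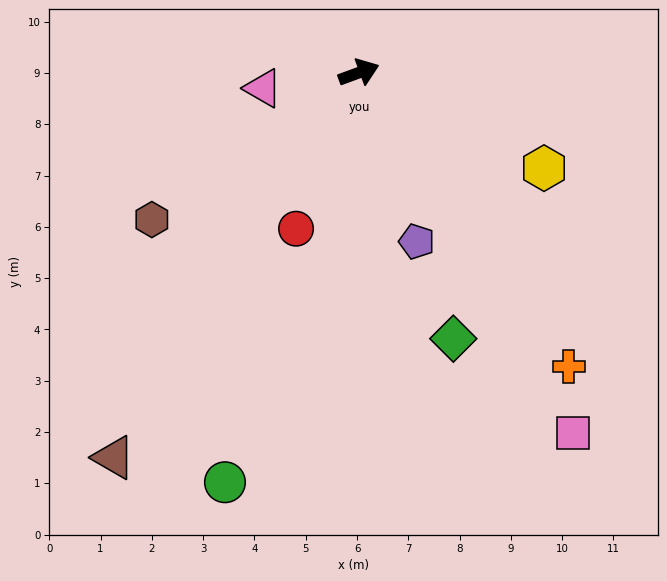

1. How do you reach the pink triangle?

turn left 169°, forward 1.9 m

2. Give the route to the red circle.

turn right 132°, forward 3.3 m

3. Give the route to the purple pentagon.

turn right 91°, forward 3.5 m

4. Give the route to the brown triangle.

turn right 143°, forward 8.9 m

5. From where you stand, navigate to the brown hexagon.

turn right 165°, forward 4.9 m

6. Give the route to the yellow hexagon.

turn right 47°, forward 4.1 m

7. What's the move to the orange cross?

turn right 75°, forward 7.0 m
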